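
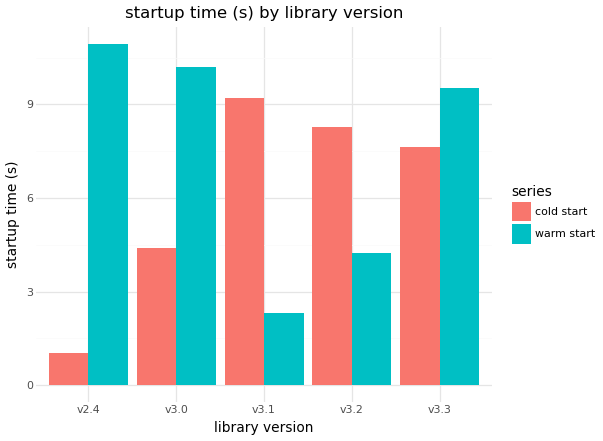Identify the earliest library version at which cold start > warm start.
v3.0: cold start ≈ 4 vs warm start ≈ 10 (not yet); v3.1: cold start ≈ 9 vs warm start ≈ 2 (first crossover).

v3.1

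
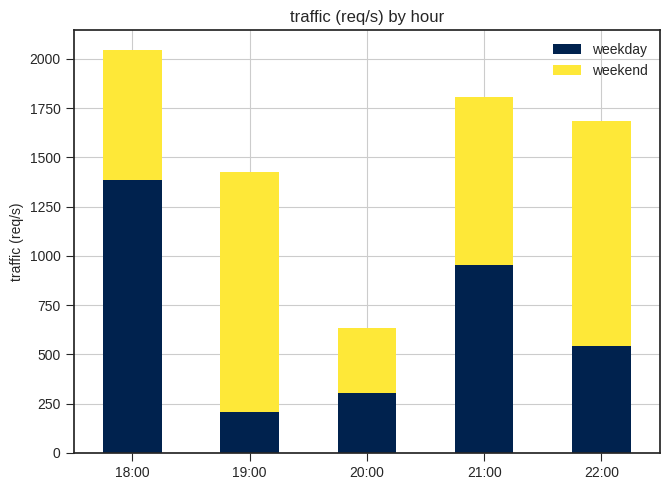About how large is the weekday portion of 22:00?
weekday top ≈ 600, bottom ≈ 0; segment ≈ 600.

≈ 600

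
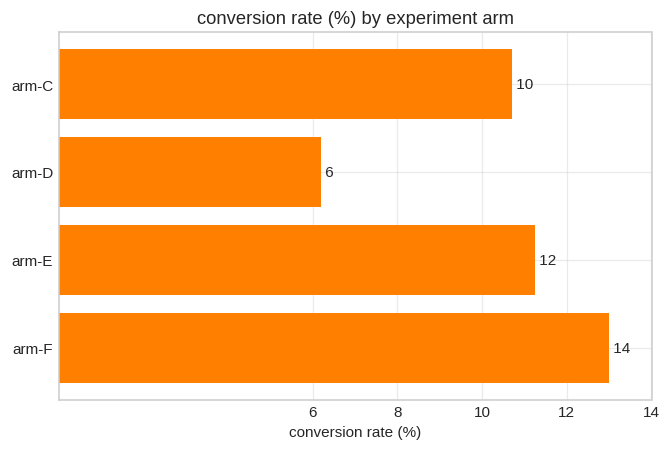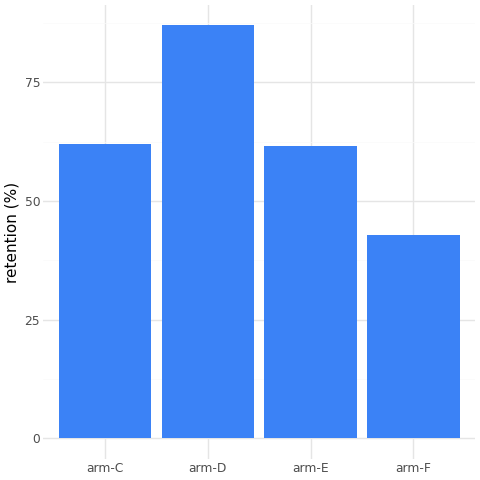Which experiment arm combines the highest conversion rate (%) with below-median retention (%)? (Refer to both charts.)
Chart 2 median retention (%) ≈ 60; below-median experiment arms: arm-E, arm-F. Among those, arm-F has the highest conversion rate (%) (≈ 14).

arm-F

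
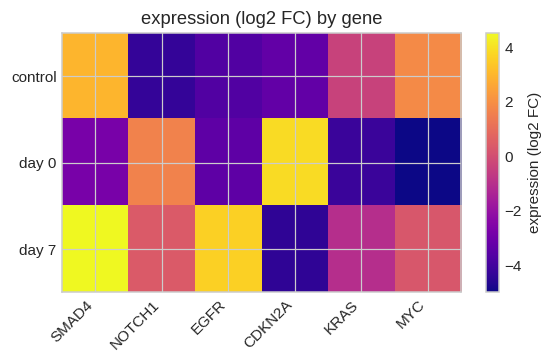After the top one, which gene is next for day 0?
Top 3 for day 0: CDKN2A ≈ 4, NOTCH1 ≈ 2, SMAD4 ≈ -3.

NOTCH1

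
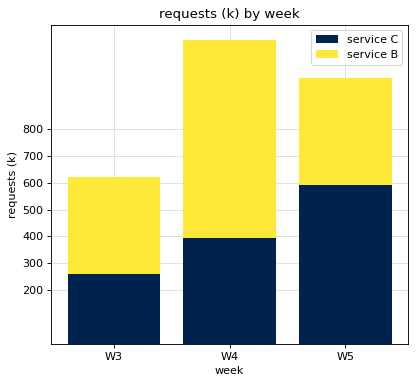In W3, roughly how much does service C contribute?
≈ 300

service C top ≈ 300, bottom ≈ 0; segment ≈ 300.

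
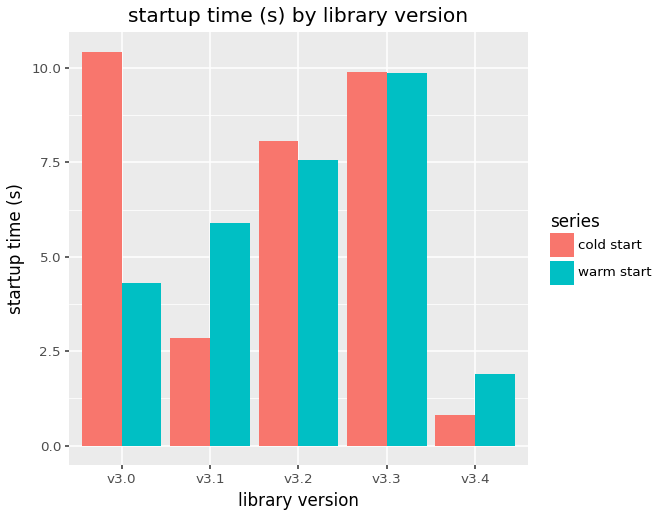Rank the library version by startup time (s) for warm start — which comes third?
Top 4 for warm start: v3.3 ≈ 10, v3.2 ≈ 8, v3.1 ≈ 6, v3.0 ≈ 4.

v3.1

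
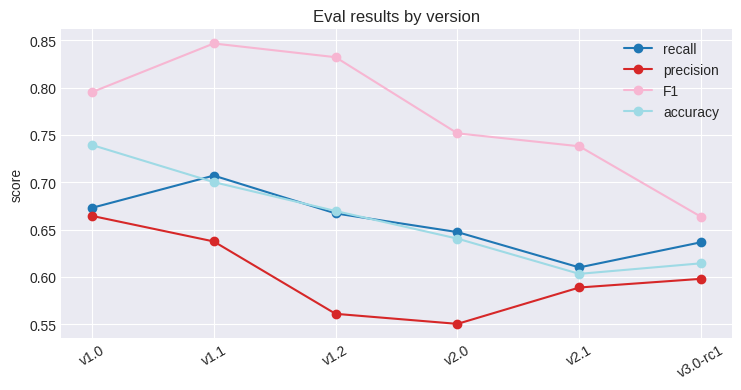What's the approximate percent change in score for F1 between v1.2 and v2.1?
≈ -11.8%

v1.2 ≈ 0.85, v2.1 ≈ 0.75; (0.75 − 0.85) / 0.85 ≈ -11.8%.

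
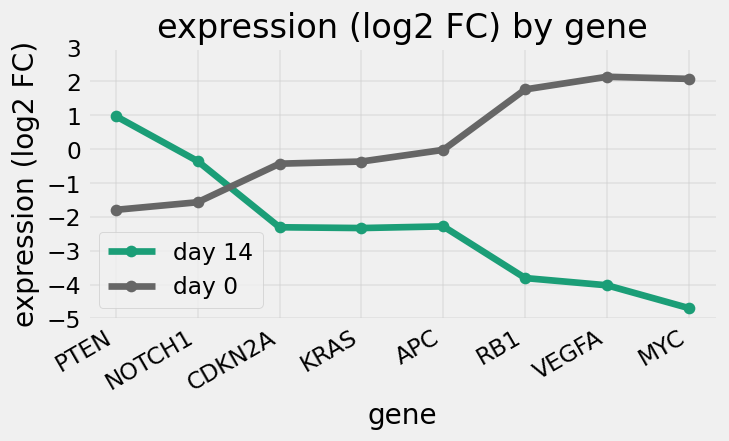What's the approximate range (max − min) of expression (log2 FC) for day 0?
≈ 4

Max VEGFA ≈ 2, min PTEN ≈ -2; range ≈ 4.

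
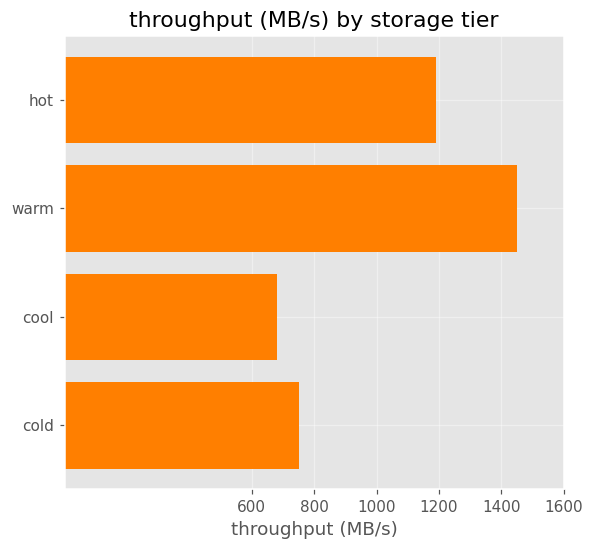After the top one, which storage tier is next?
Top 3: warm ≈ 1400, hot ≈ 1200, cold ≈ 800.

hot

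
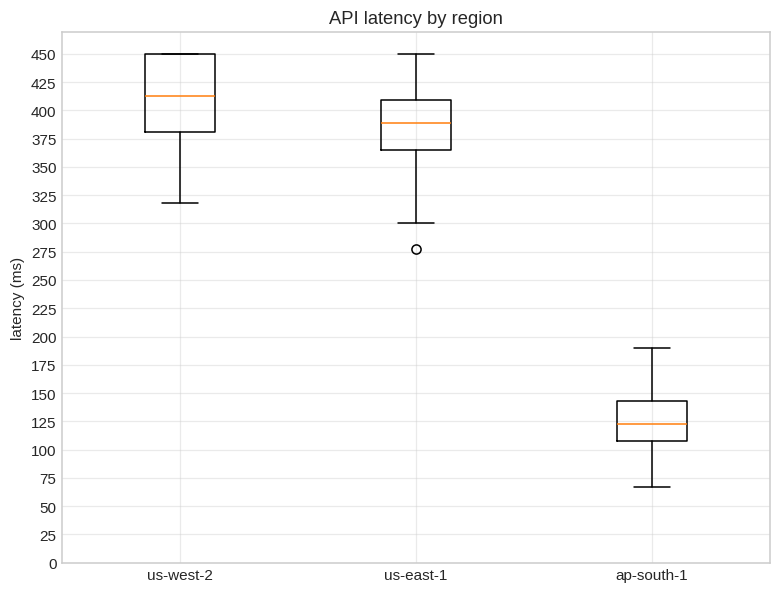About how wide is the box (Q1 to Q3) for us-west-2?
Q3 ≈ 450, Q1 ≈ 375; IQR ≈ 75.

≈ 75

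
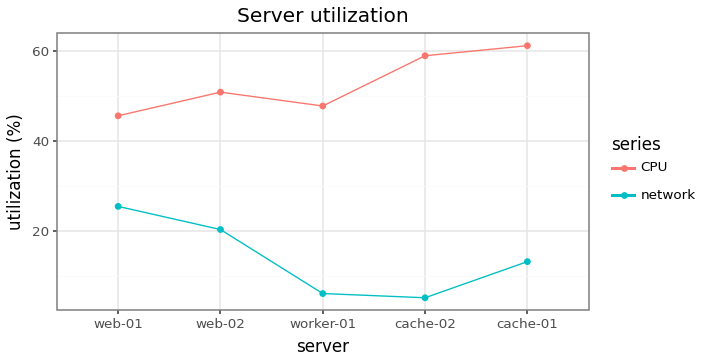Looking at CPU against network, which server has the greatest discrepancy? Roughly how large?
cache-02, ≈ 55 %

cache-02: CPU ≈ 60, network ≈ 5 → gap ≈ 55. Next-largest (cache-01) is only ≈ 45.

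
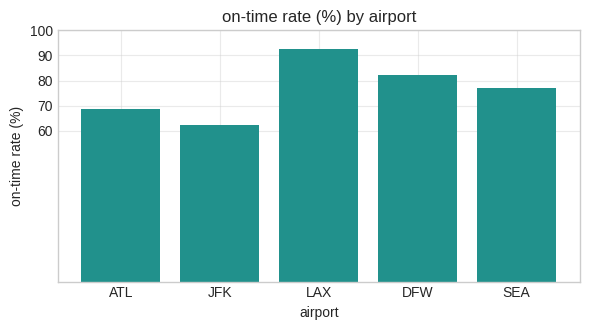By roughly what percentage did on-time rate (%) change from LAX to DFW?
LAX ≈ 90, DFW ≈ 80; (80 − 90) / 90 ≈ -11.1%.

≈ -11.1%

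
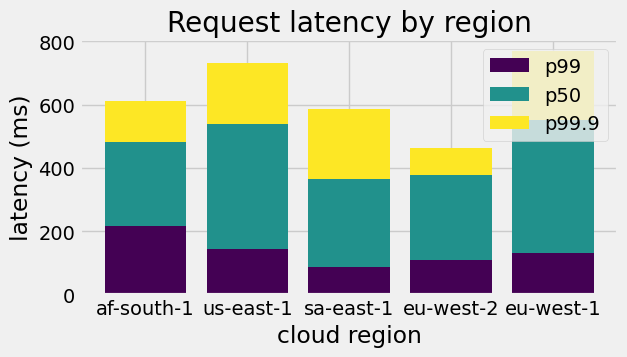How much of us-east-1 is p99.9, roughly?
≈ 200

p99.9 top ≈ 700, bottom ≈ 500; segment ≈ 200.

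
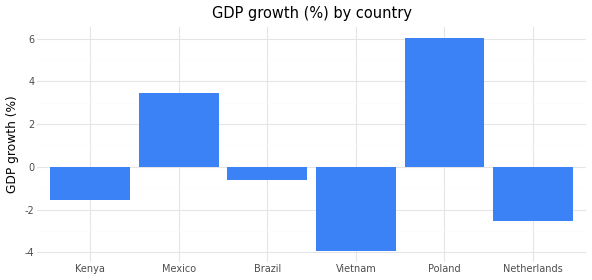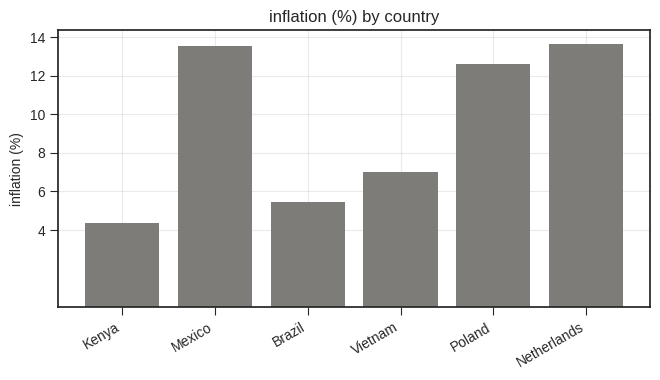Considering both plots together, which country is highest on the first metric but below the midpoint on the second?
Chart 2 median inflation (%) ≈ 10; below-median countries: Kenya, Brazil, Vietnam. Among those, Brazil has the highest GDP growth (%) (≈ -1).

Brazil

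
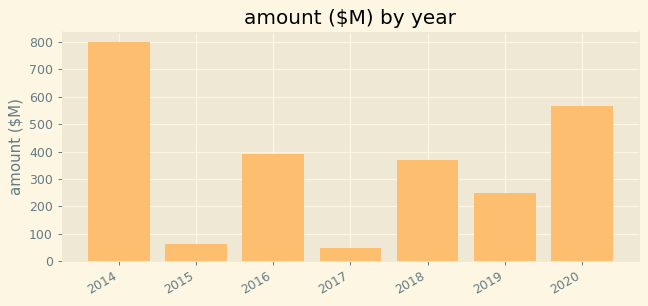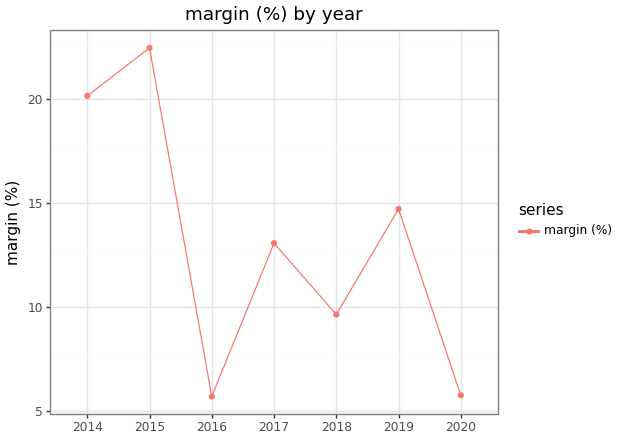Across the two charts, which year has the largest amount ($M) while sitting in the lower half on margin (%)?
2020

Chart 2 median margin (%) ≈ 15; below-median years: 2016, 2018, 2020. Among those, 2020 has the highest amount ($M) (≈ 600).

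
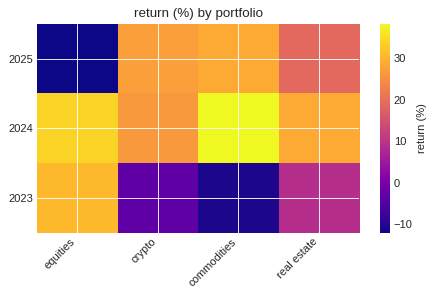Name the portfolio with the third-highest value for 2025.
Top 4 for 2025: commodities ≈ 30, crypto ≈ 25, real estate ≈ 20, equities ≈ -10.

real estate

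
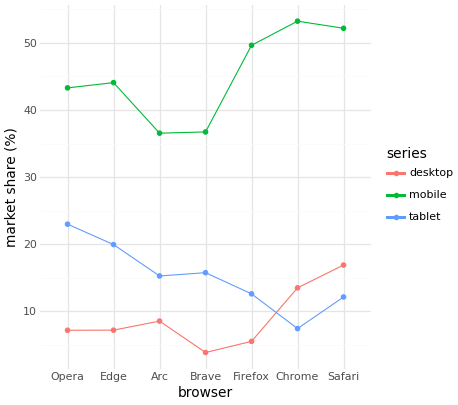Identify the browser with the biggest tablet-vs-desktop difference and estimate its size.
Opera, ≈ 20 %

Opera: tablet ≈ 25, desktop ≈ 5 → gap ≈ 20. Next-largest (Edge) is only ≈ 15.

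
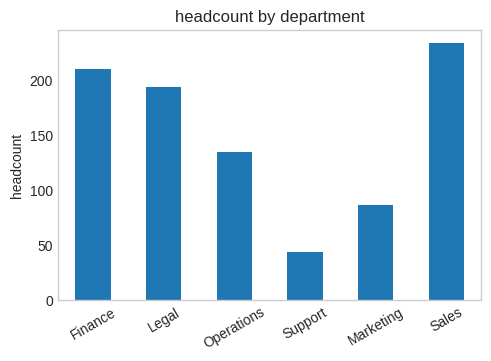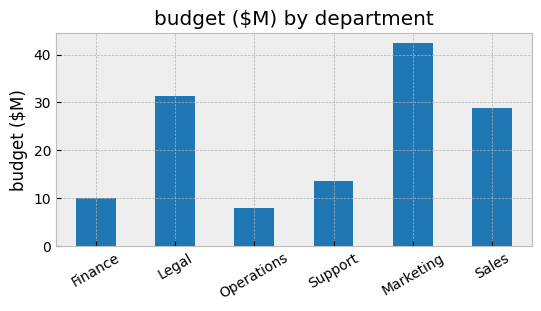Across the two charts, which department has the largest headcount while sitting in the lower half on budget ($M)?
Chart 2 median budget ($M) ≈ 20; below-median departments: Finance, Operations, Support. Among those, Finance has the highest headcount (≈ 200).

Finance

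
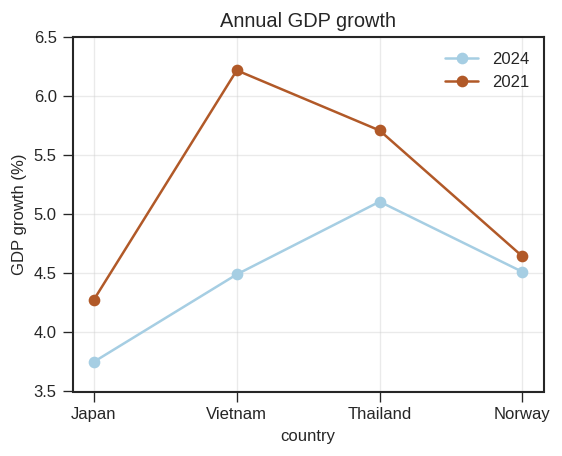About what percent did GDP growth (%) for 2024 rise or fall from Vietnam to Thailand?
≈ +11.1%

Vietnam ≈ 4.5, Thailand ≈ 5.0; (5.0 − 4.5) / 4.5 ≈ +11.1%.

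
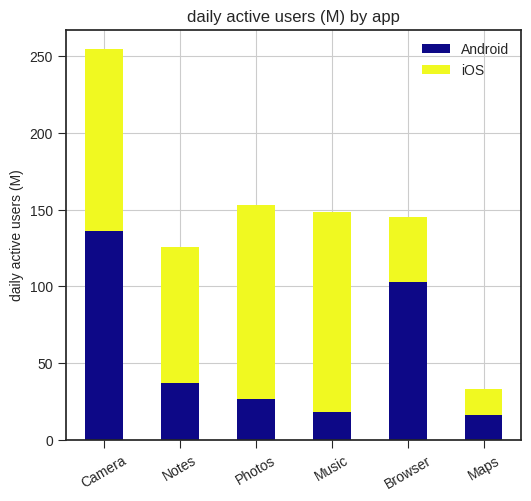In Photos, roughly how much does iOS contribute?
iOS top ≈ 150, bottom ≈ 25; segment ≈ 125.

≈ 125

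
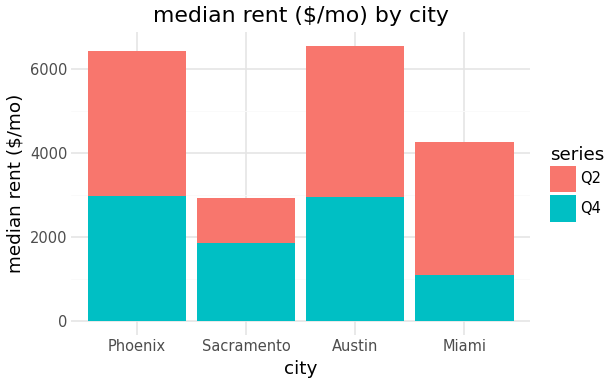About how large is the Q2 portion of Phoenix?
≈ 3000

Q2 top ≈ 6000, bottom ≈ 3000; segment ≈ 3000.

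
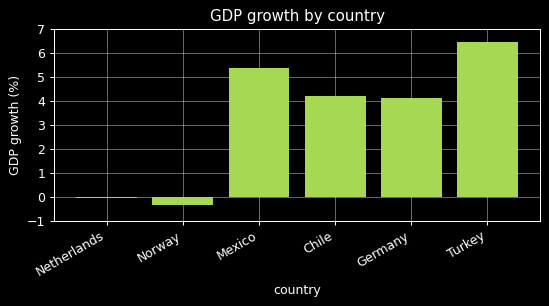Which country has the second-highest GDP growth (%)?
Top 3: Turkey ≈ 6, Mexico ≈ 5, Chile ≈ 4.

Mexico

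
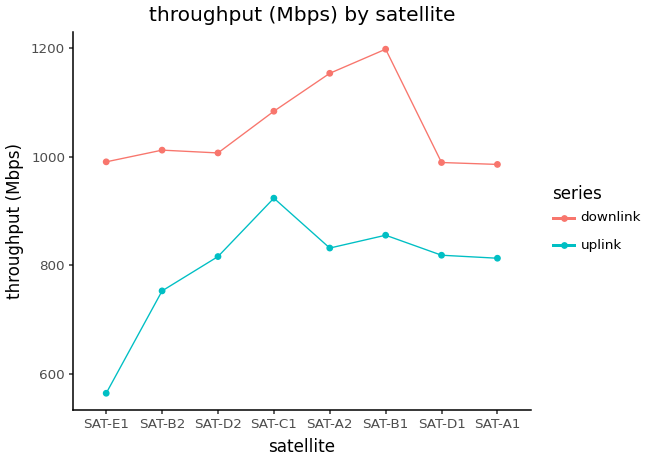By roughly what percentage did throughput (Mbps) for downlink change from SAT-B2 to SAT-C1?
≈ +10%

SAT-B2 ≈ 1000, SAT-C1 ≈ 1100; (1100 − 1000) / 1000 ≈ +10%.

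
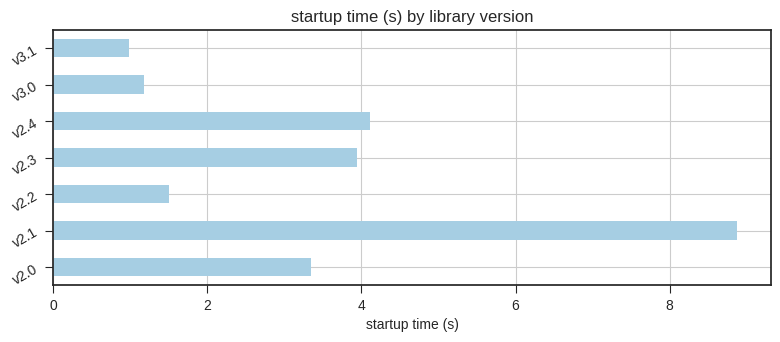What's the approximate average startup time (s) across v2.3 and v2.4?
≈ 4

(4 + 4) / 2 ≈ 4.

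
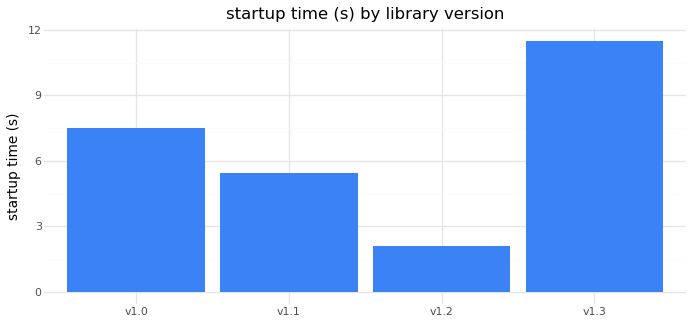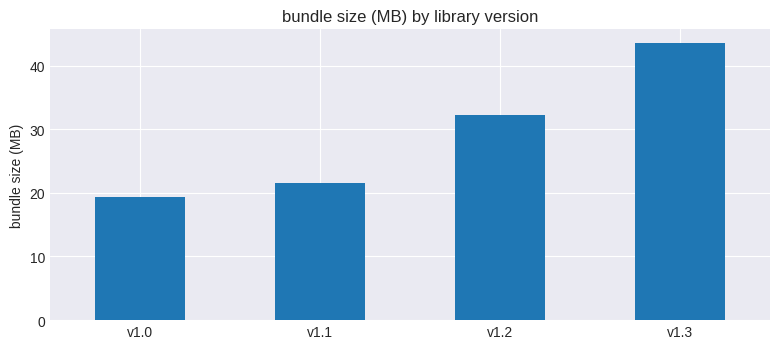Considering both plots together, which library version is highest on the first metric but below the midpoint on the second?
Chart 2 median bundle size (MB) ≈ 25; below-median library versions: v1.0, v1.1. Among those, v1.0 has the highest startup time (s) (≈ 8).

v1.0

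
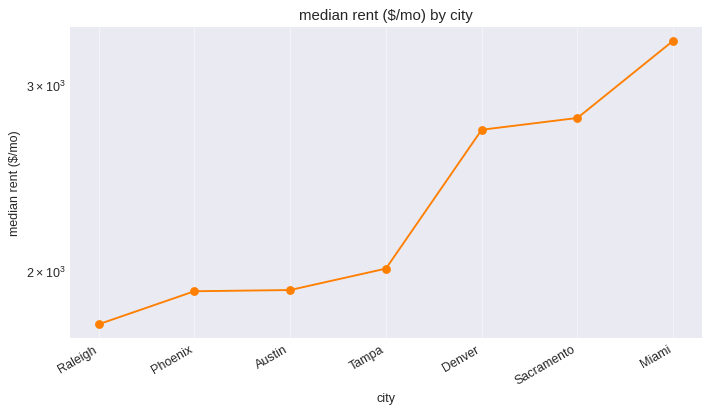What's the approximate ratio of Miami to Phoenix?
≈ 1.7×

Miami ≈ 3400, Phoenix ≈ 2000; 3400/2000 ≈ 1.7.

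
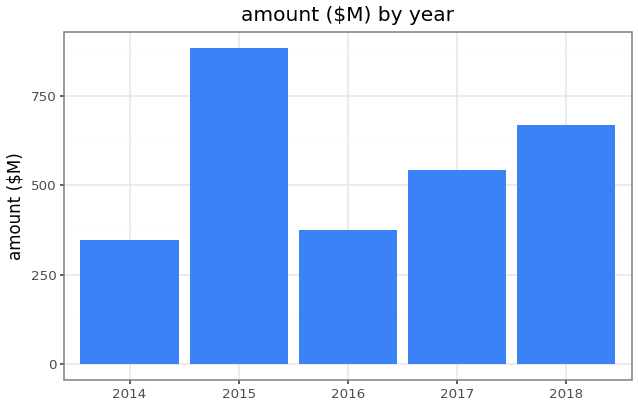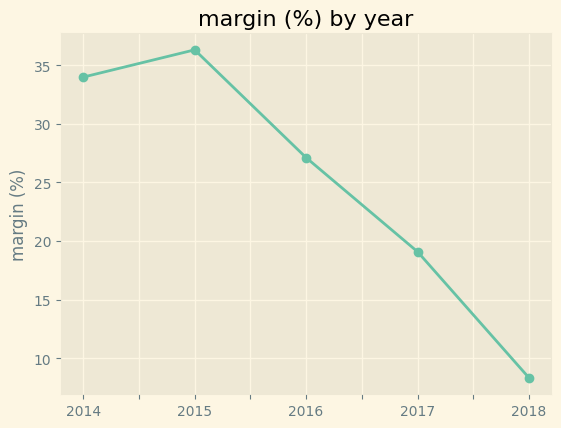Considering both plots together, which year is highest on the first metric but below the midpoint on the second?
2018

Chart 2 median margin (%) ≈ 25; below-median years: 2017, 2018. Among those, 2018 has the highest amount ($M) (≈ 700).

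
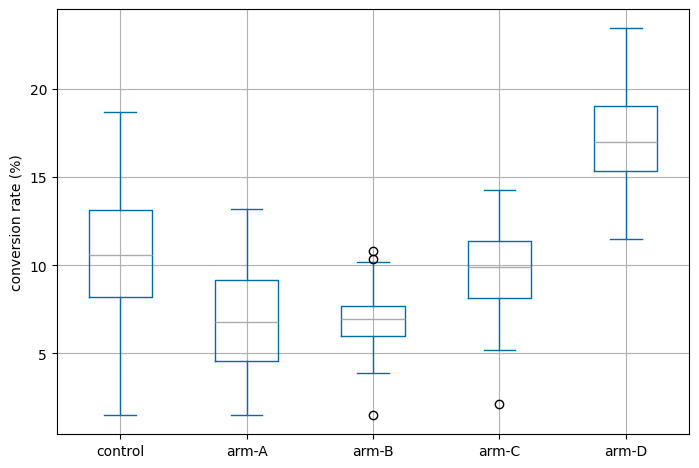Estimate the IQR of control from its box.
≈ 5

Q3 ≈ 13, Q1 ≈ 8; IQR ≈ 5.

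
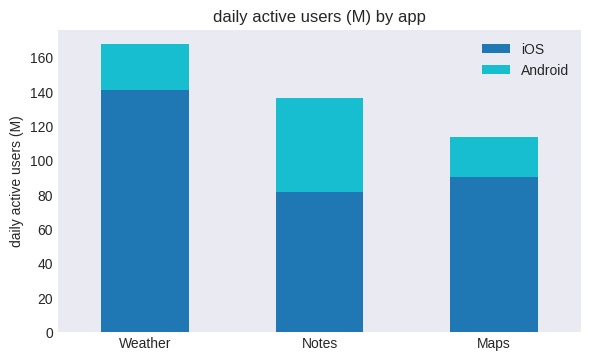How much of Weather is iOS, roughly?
iOS top ≈ 140, bottom ≈ 0; segment ≈ 140.

≈ 140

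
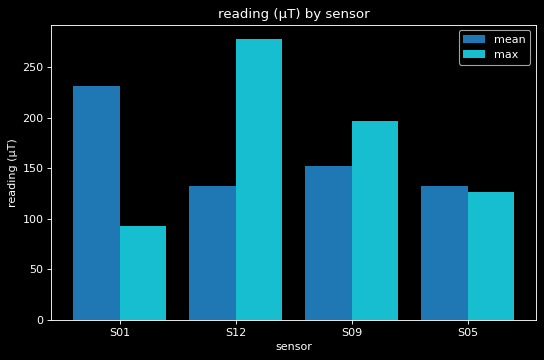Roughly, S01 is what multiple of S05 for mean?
≈ 1.8×

S01 ≈ 225, S05 ≈ 125; 225/125 ≈ 1.8.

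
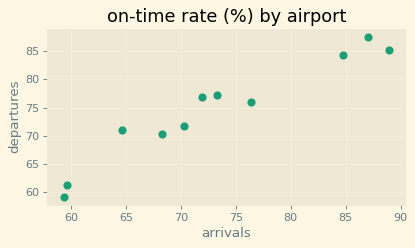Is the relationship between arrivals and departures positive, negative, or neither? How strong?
positive, strong

Points are positively correlated; strong (|r| ≈ 1.0).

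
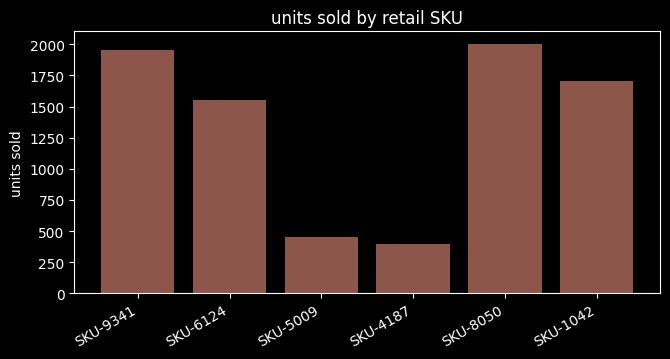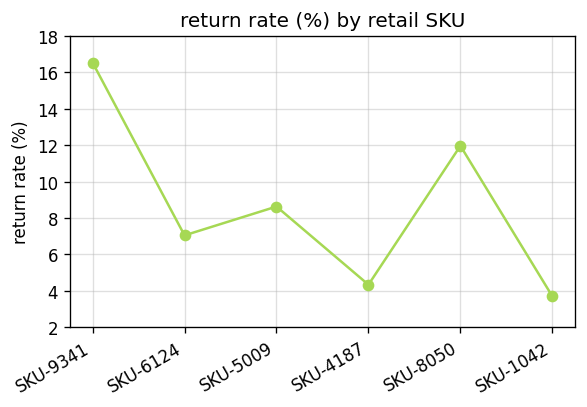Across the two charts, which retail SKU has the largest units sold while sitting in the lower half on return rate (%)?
SKU-1042

Chart 2 median return rate (%) ≈ 8; below-median retail SKUs: SKU-6124, SKU-4187, SKU-1042. Among those, SKU-1042 has the highest units sold (≈ 1800).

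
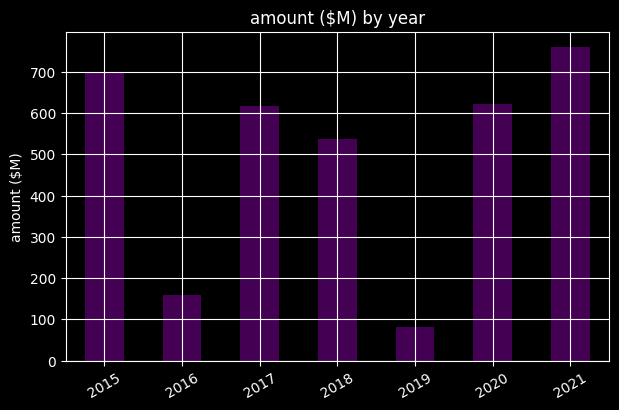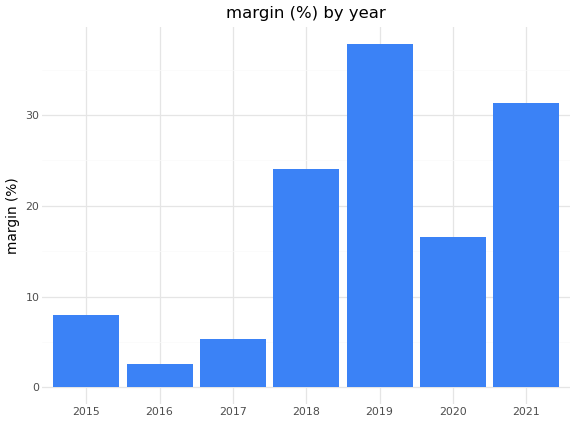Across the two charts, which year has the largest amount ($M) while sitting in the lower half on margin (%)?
Chart 2 median margin (%) ≈ 15; below-median years: 2015, 2016, 2017. Among those, 2015 has the highest amount ($M) (≈ 700).

2015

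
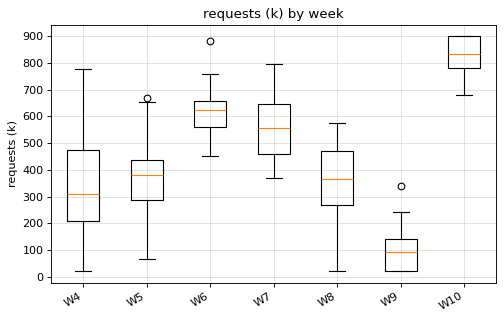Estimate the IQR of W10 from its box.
≈ 100

Q3 ≈ 900, Q1 ≈ 800; IQR ≈ 100.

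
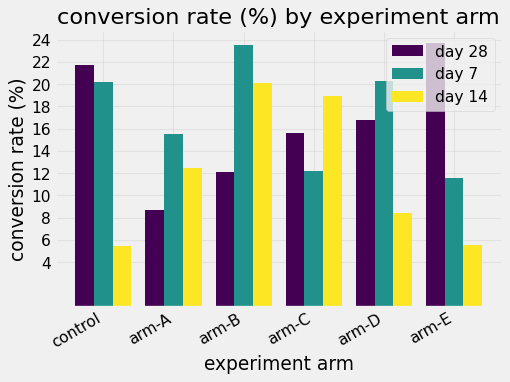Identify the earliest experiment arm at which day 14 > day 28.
arm-A

control: day 14 ≈ 6 vs day 28 ≈ 22 (not yet); arm-A: day 14 ≈ 12 vs day 28 ≈ 8 (first crossover).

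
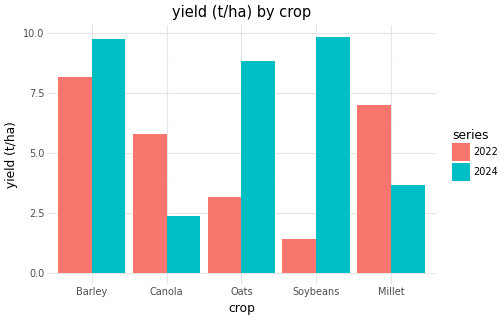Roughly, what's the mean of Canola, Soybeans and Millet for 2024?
≈ 5

(2 + 10 + 4) / 3 ≈ 5.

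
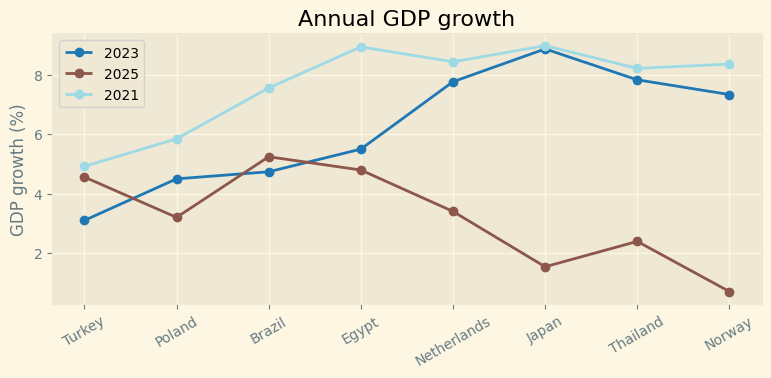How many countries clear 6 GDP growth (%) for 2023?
Above 6: Netherlands, Japan, Thailand, Norway.

4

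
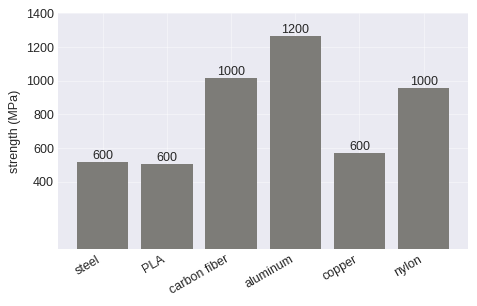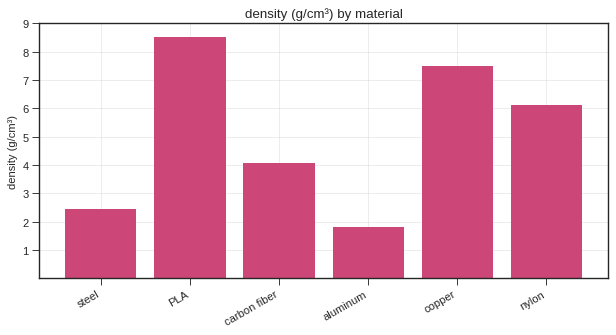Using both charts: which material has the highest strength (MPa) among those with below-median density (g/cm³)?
aluminum

Chart 2 median density (g/cm³) ≈ 5; below-median materials: steel, carbon fiber, aluminum. Among those, aluminum has the highest strength (MPa) (≈ 1200).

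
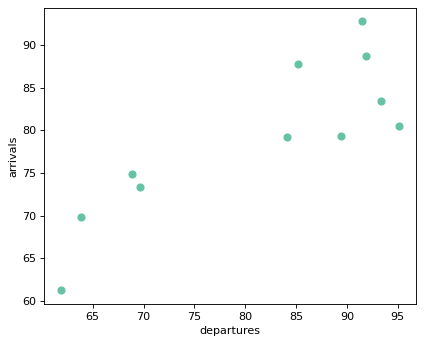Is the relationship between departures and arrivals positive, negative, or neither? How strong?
positive, strong

Points are positively correlated; strong (|r| ≈ 0.8).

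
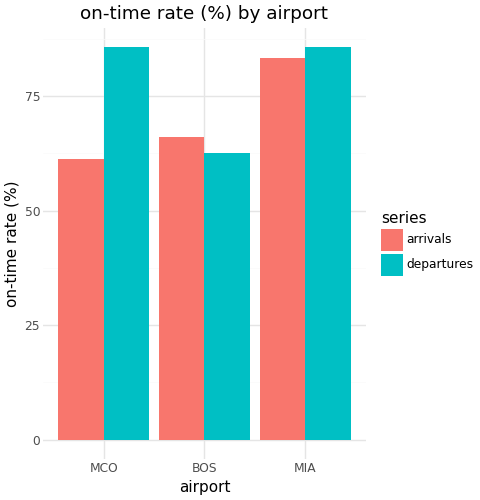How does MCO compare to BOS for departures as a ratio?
≈ 1.5×

MCO ≈ 90, BOS ≈ 60; 90/60 ≈ 1.5.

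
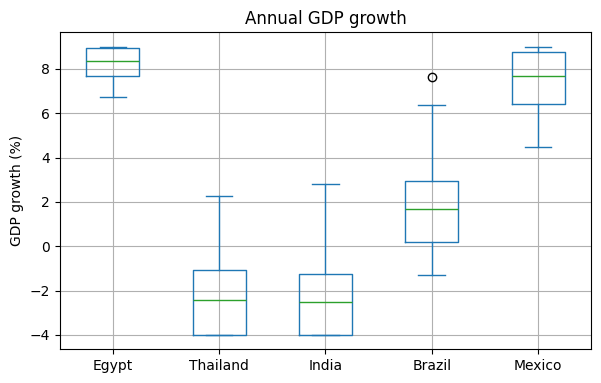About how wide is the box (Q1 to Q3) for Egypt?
Q3 ≈ 9, Q1 ≈ 8; IQR ≈ 1.

≈ 1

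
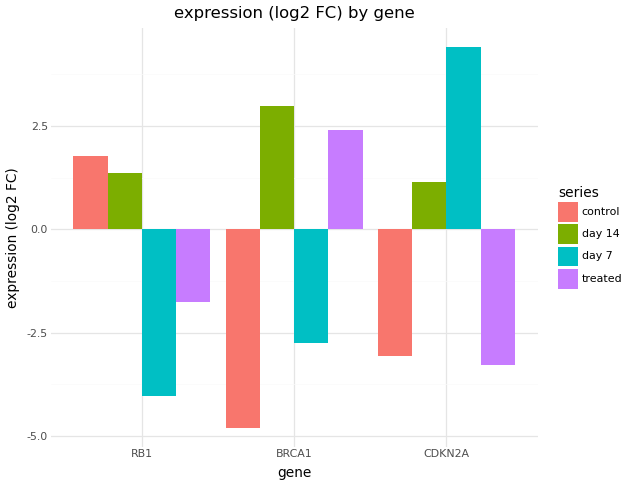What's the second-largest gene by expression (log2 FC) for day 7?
Top 3 for day 7: CDKN2A ≈ 4, BRCA1 ≈ -3, RB1 ≈ -4.

BRCA1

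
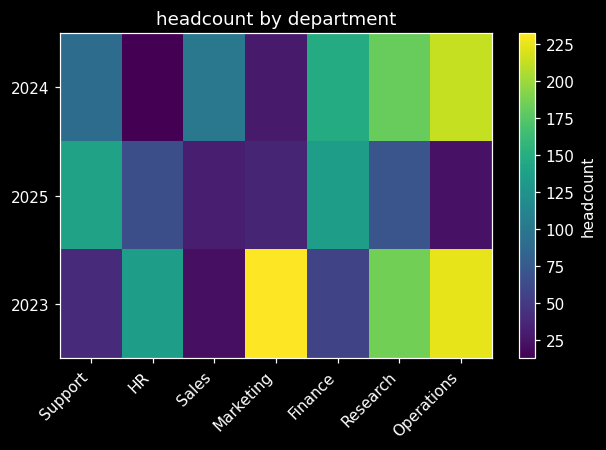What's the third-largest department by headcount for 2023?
Top 4 for 2023: Marketing ≈ 240, Operations ≈ 220, Research ≈ 180, HR ≈ 140.

Research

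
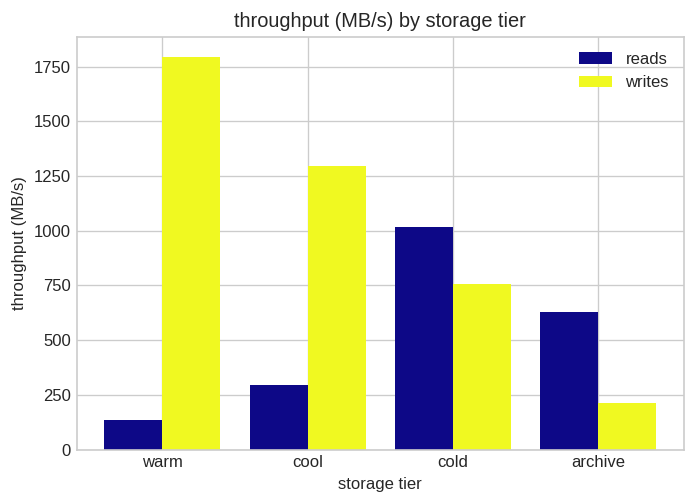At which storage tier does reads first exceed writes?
cold

cool: reads ≈ 200 vs writes ≈ 1200 (not yet); cold: reads ≈ 1000 vs writes ≈ 800 (first crossover).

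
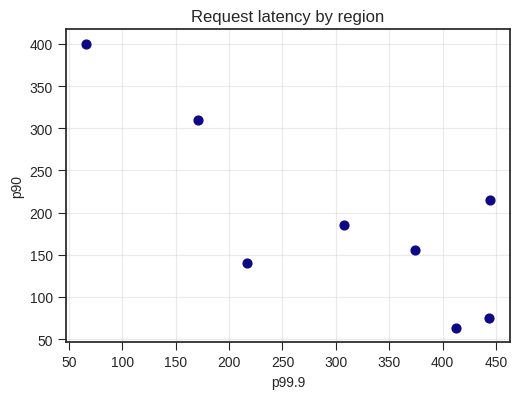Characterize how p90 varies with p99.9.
Points are negatively correlated; strong (|r| ≈ 0.8).

negative, strong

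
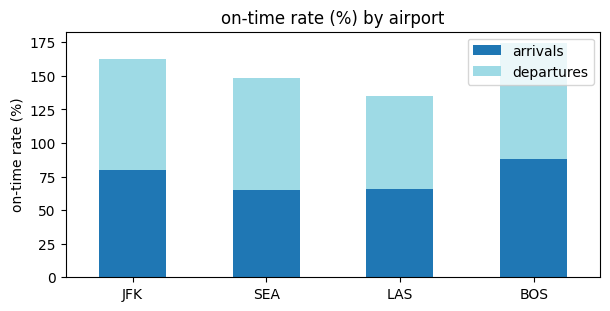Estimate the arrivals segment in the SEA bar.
arrivals top ≈ 60, bottom ≈ 0; segment ≈ 60.

≈ 60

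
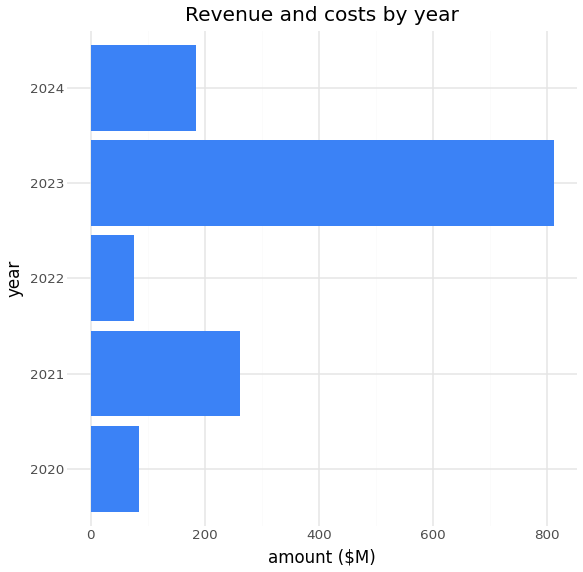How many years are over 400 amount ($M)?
Above 400: 2023.

1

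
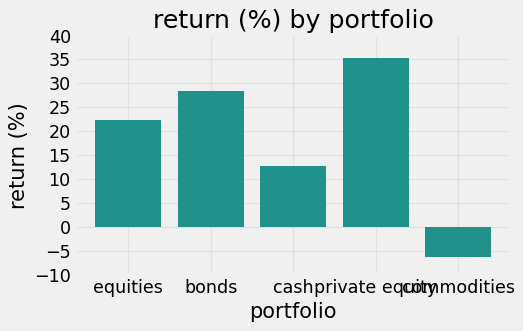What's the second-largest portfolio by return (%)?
Top 3: private equity ≈ 35, bonds ≈ 30, equities ≈ 20.

bonds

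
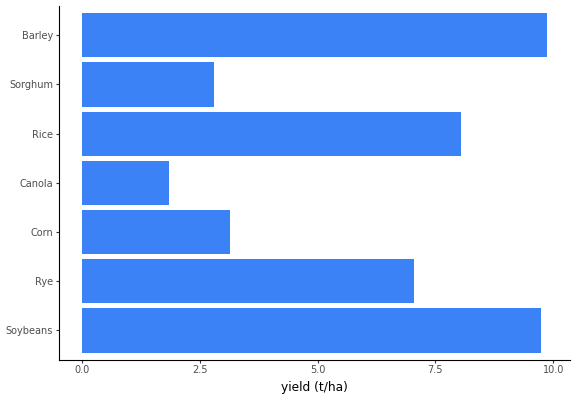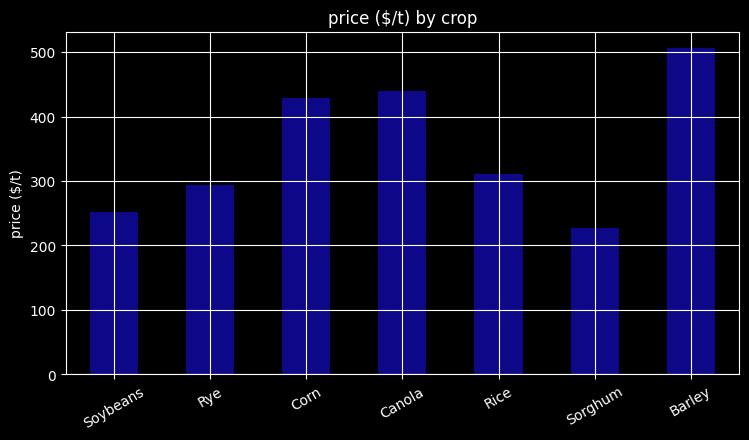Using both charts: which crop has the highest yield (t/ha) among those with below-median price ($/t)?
Soybeans

Chart 2 median price ($/t) ≈ 300; below-median crops: Soybeans, Rye, Sorghum. Among those, Soybeans has the highest yield (t/ha) (≈ 10).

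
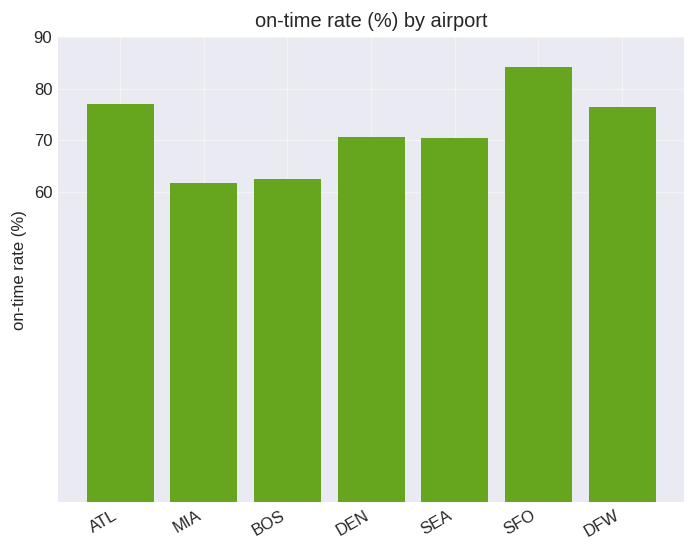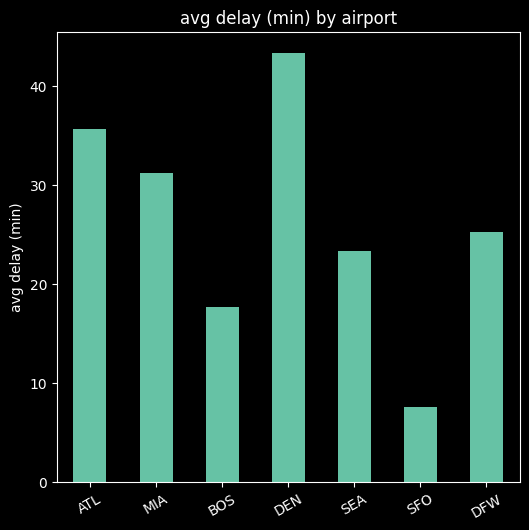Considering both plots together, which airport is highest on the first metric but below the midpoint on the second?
Chart 2 median avg delay (min) ≈ 25; below-median airports: BOS, SEA, SFO. Among those, SFO has the highest on-time rate (%) (≈ 80).

SFO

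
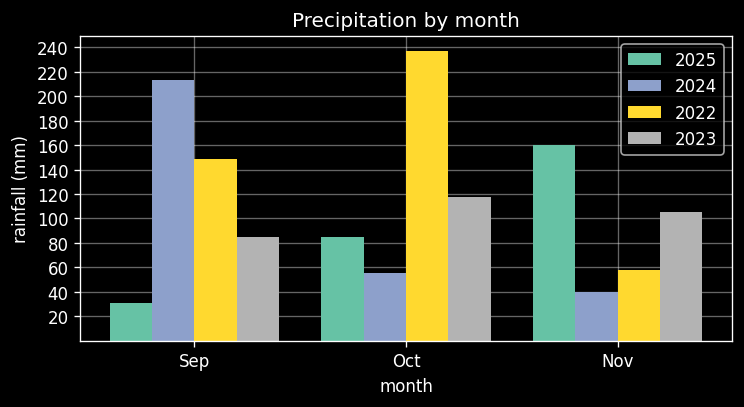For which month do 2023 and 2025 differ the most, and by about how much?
Nov, ≈ 60 mm

Nov: 2023 ≈ 100, 2025 ≈ 160 → gap ≈ 60. Next-largest (Sep) is only ≈ 40.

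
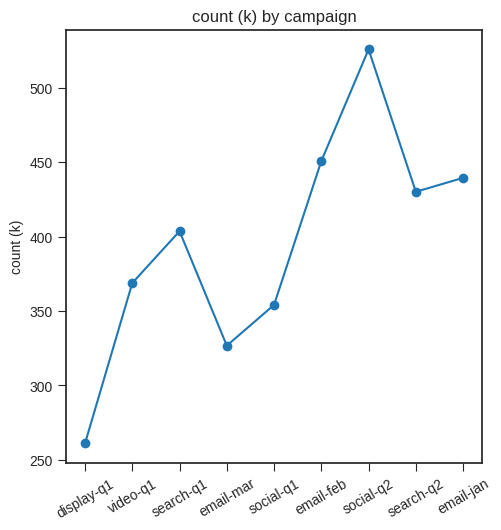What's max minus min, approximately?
Max social-q2 ≈ 525, min display-q1 ≈ 250; range ≈ 275.

≈ 275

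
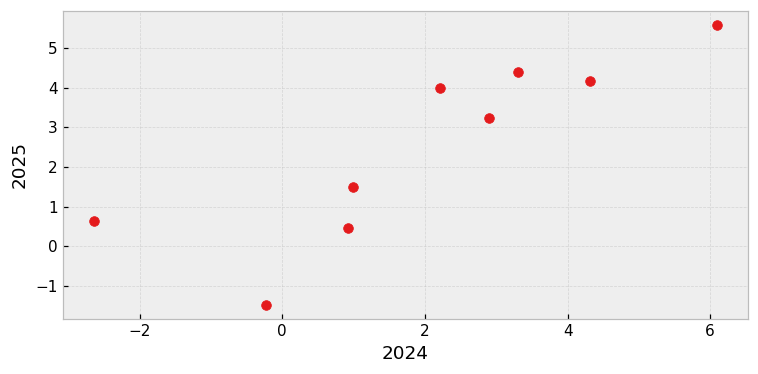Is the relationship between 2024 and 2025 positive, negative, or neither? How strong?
positive, strong

Points are positively correlated; strong (|r| ≈ 0.8).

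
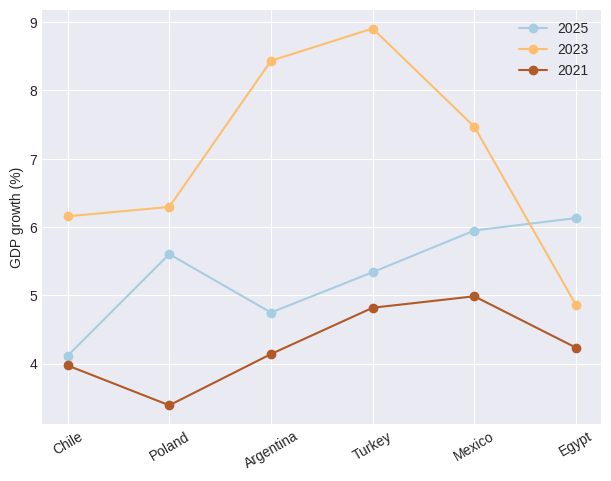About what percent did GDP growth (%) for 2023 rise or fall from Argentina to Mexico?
Argentina ≈ 8.5, Mexico ≈ 7.5; (7.5 − 8.5) / 8.5 ≈ -11.8%.

≈ -11.8%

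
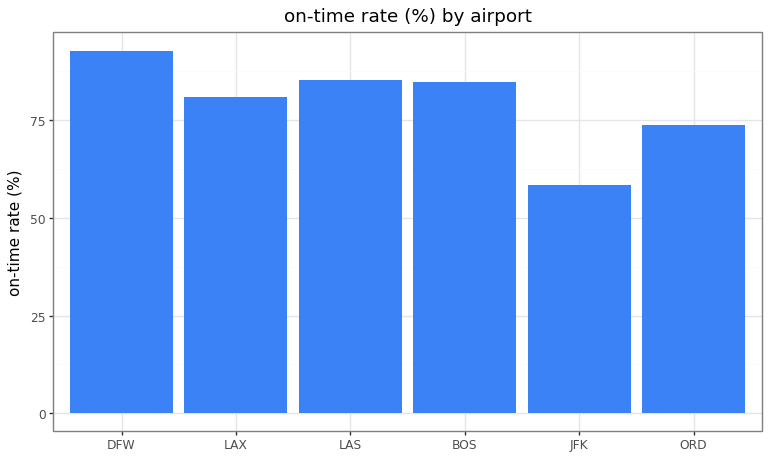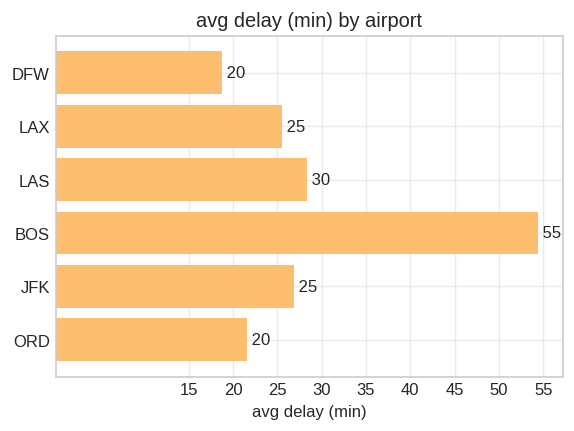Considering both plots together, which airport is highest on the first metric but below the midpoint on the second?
DFW

Chart 2 median avg delay (min) ≈ 25; below-median airports: DFW, LAX, ORD. Among those, DFW has the highest on-time rate (%) (≈ 90).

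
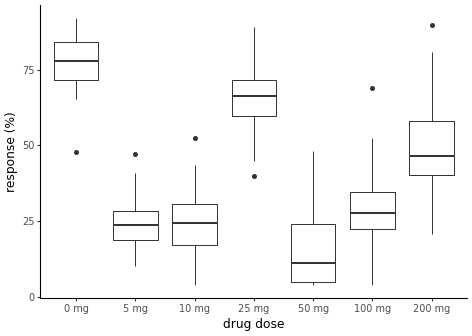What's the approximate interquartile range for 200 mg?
Q3 ≈ 60, Q1 ≈ 40; IQR ≈ 20.

≈ 20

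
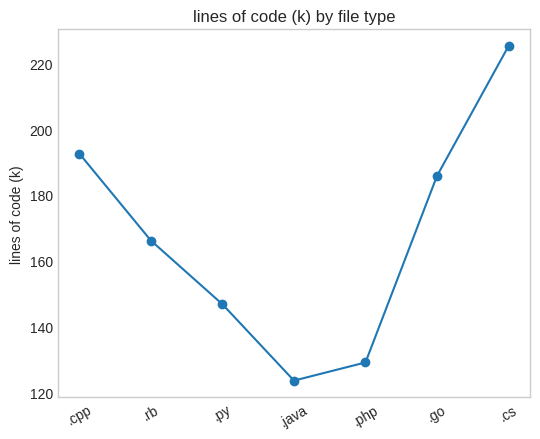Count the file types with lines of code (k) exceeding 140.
Above 140: .cpp, .rb, .py, .go, .cs.

5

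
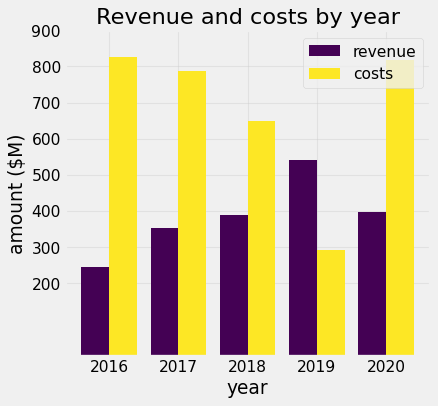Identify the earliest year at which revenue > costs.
2019

2018: revenue ≈ 400 vs costs ≈ 700 (not yet); 2019: revenue ≈ 500 vs costs ≈ 300 (first crossover).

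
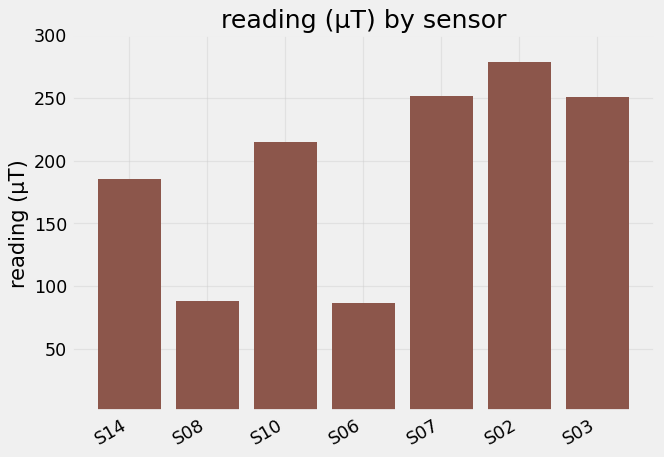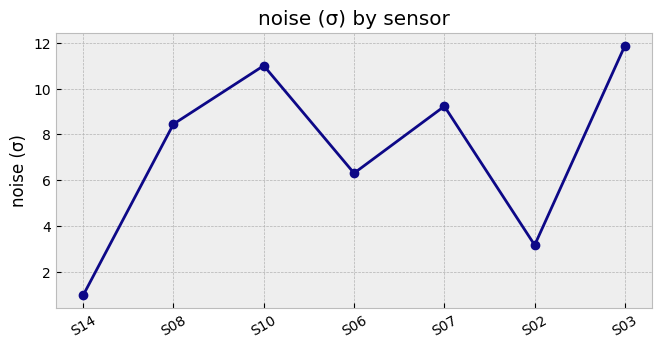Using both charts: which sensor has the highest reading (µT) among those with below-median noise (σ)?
Chart 2 median noise (σ) ≈ 8; below-median sensors: S14, S06, S02. Among those, S02 has the highest reading (µT) (≈ 300).

S02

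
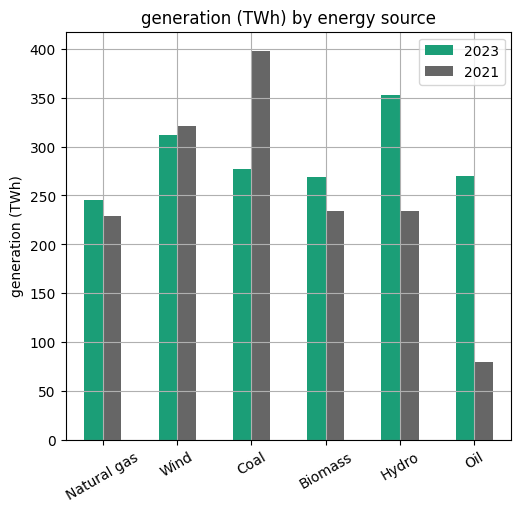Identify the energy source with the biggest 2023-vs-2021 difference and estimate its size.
Oil, ≈ 150 TWh

Oil: 2023 ≈ 250, 2021 ≈ 100 → gap ≈ 150. Next-largest (Coal) is only ≈ 100.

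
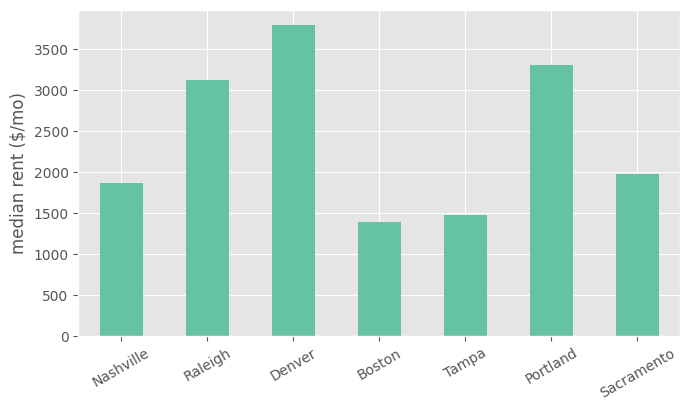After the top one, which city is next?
Portland

Top 3: Denver ≈ 4000, Portland ≈ 3500, Raleigh ≈ 3000.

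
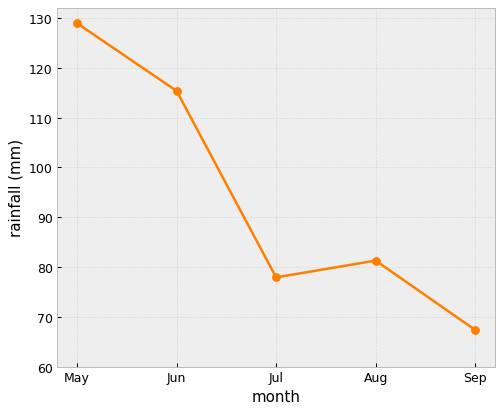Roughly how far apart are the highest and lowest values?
≈ 60

Max May ≈ 130, min Sep ≈ 70; range ≈ 60.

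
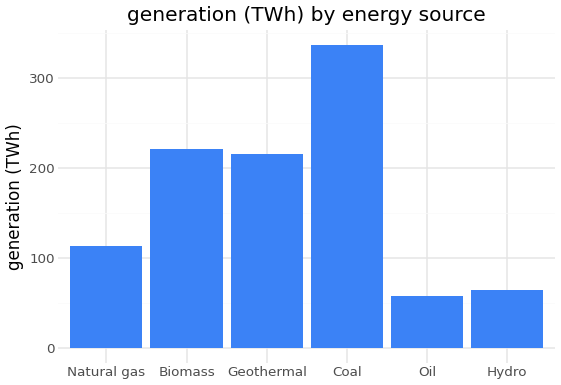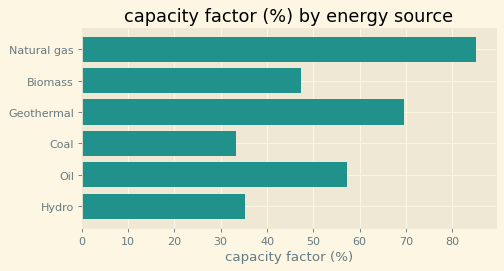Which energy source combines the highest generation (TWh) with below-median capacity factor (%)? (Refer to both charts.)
Coal

Chart 2 median capacity factor (%) ≈ 50; below-median energy sources: Biomass, Coal, Hydro. Among those, Coal has the highest generation (TWh) (≈ 350).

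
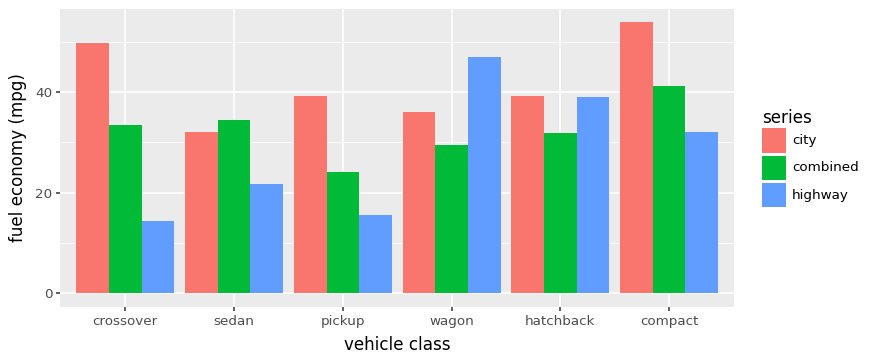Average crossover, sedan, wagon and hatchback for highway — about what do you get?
≈ 30

(15 + 20 + 45 + 40) / 4 ≈ 30.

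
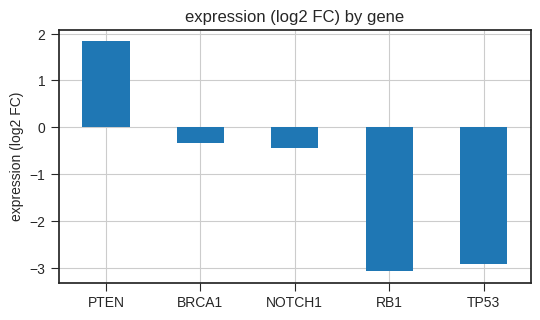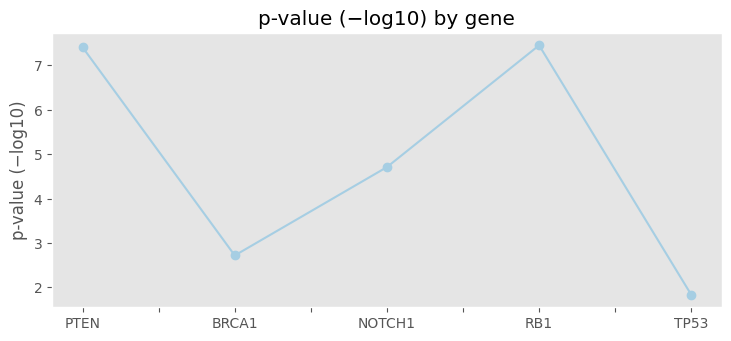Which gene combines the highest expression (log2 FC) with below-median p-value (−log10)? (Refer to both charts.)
BRCA1

Chart 2 median p-value (−log10) ≈ 5; below-median genes: BRCA1, TP53. Among those, BRCA1 has the highest expression (log2 FC) (≈ -0.4).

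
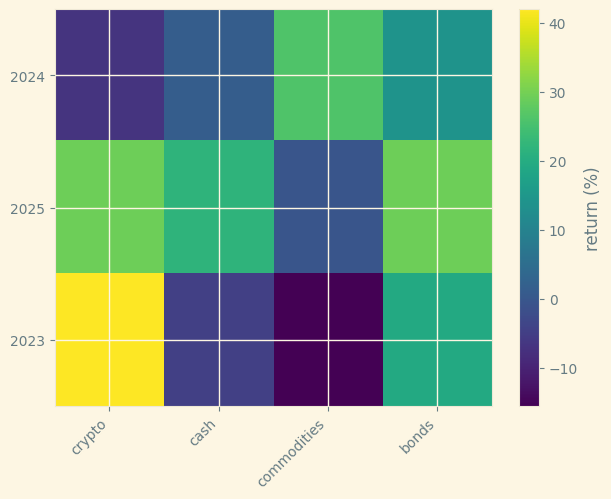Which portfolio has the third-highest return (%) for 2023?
Top 4 for 2023: crypto ≈ 40, bonds ≈ 20, cash ≈ -5, commodities ≈ -15.

cash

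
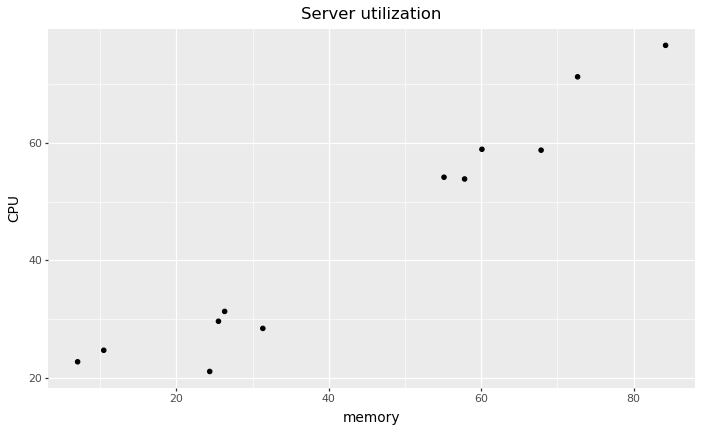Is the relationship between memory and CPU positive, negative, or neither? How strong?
Points are positively correlated; strong (|r| ≈ 1.0).

positive, strong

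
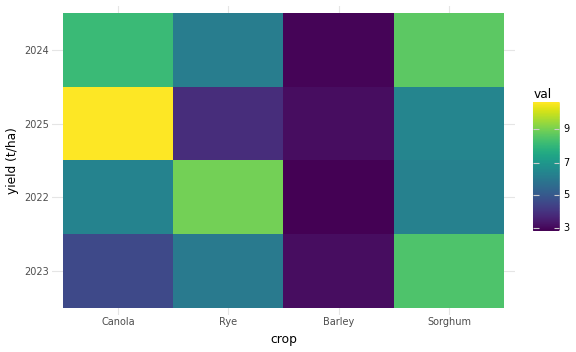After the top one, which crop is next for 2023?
Top 3 for 2023: Sorghum ≈ 8, Rye ≈ 6, Canola ≈ 5.

Rye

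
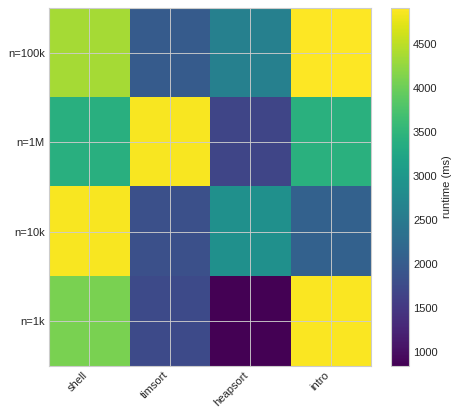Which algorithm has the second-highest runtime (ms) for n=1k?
Top 3 for n=1k: intro ≈ 5000, shell ≈ 4000, timsort ≈ 2000.

shell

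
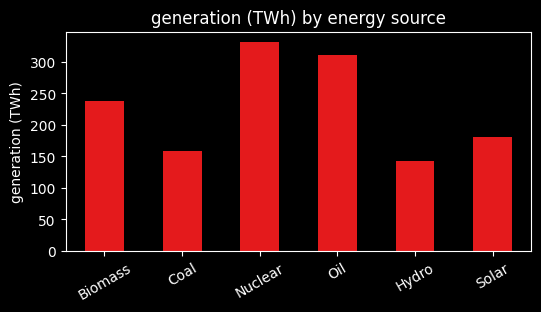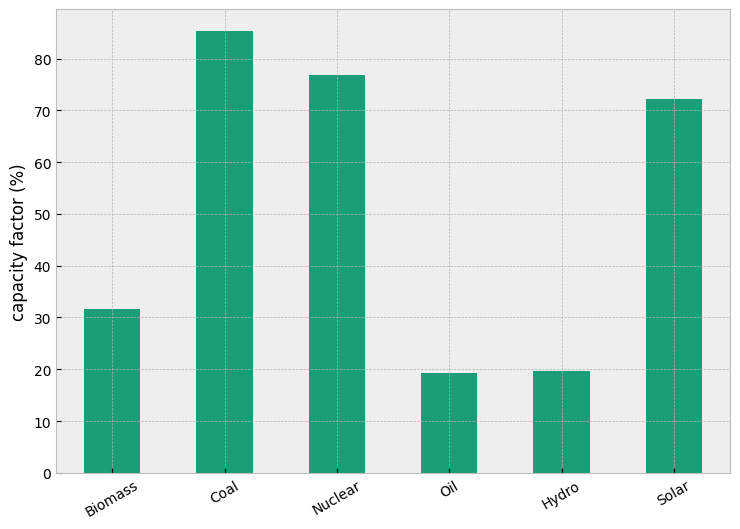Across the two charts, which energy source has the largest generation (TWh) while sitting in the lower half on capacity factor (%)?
Chart 2 median capacity factor (%) ≈ 50; below-median energy sources: Biomass, Oil, Hydro. Among those, Oil has the highest generation (TWh) (≈ 300).

Oil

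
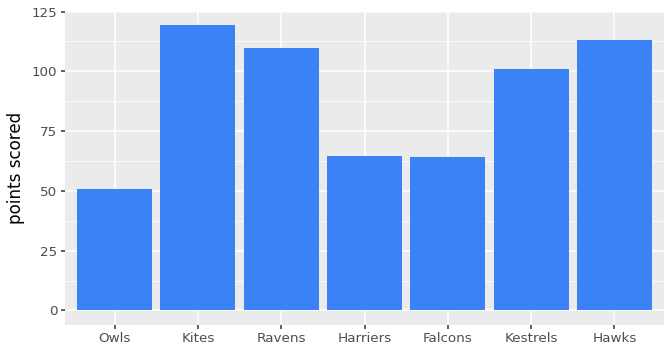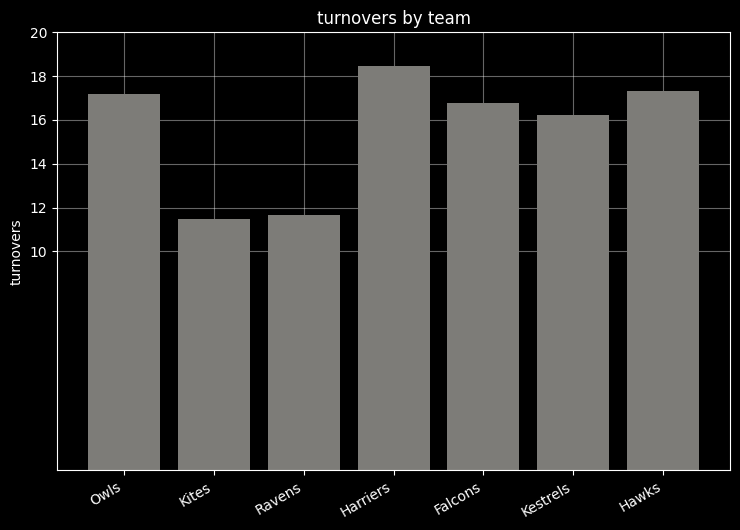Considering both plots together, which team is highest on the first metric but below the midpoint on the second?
Kites

Chart 2 median turnovers ≈ 16; below-median teams: Kites, Ravens, Kestrels. Among those, Kites has the highest points scored (≈ 120).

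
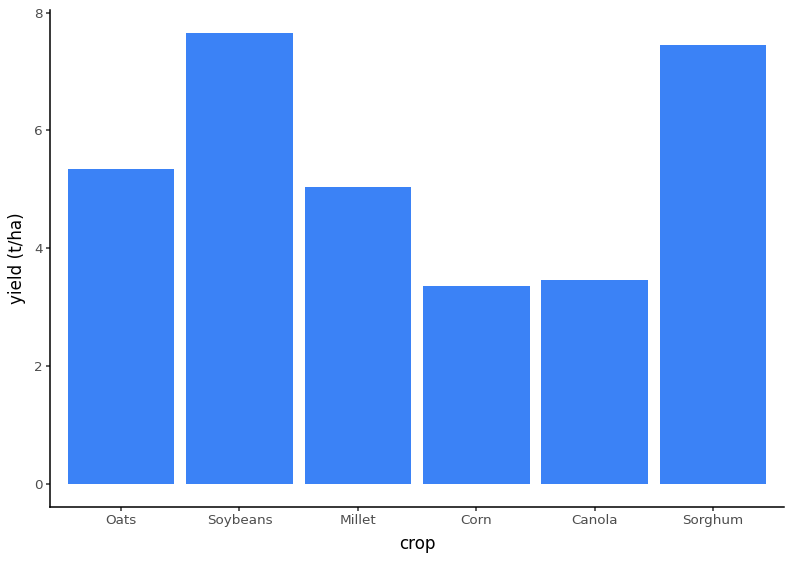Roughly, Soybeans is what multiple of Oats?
Soybeans ≈ 8, Oats ≈ 5; 8/5 ≈ 1.6.

≈ 1.6×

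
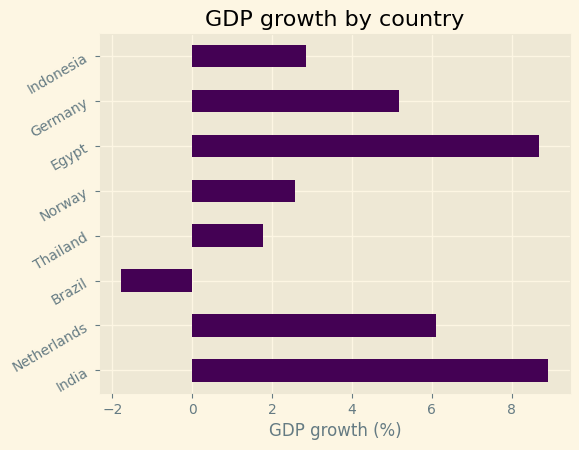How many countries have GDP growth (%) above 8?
Above 8: India, Egypt.

2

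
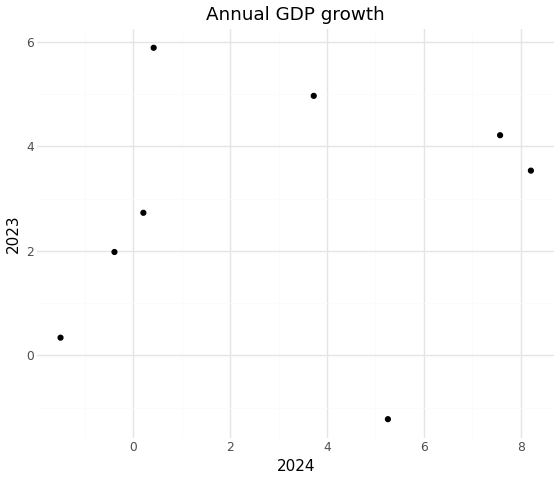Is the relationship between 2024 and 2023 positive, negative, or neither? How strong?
Points are roughly uncorrelated; weak (|r| ≈ 0.1).

no clear correlation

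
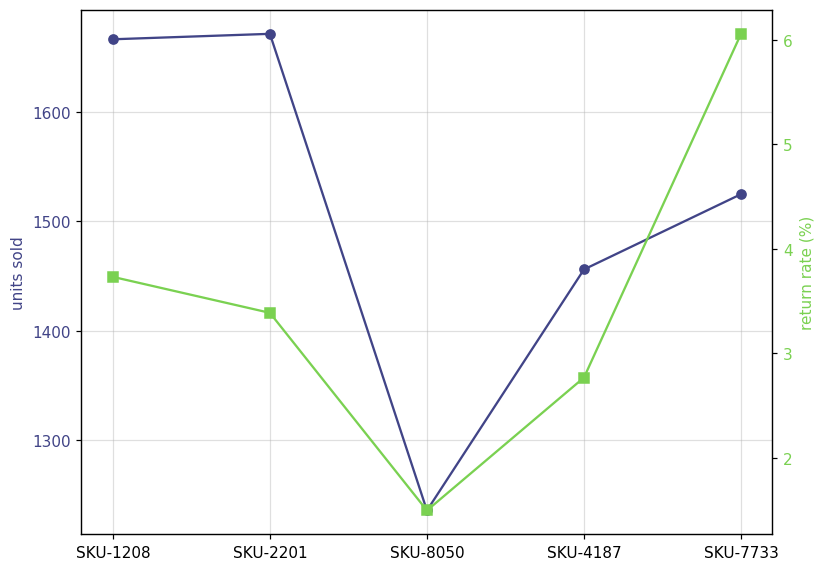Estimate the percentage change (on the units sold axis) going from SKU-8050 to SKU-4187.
≈ +16%

SKU-8050 ≈ 1250, SKU-4187 ≈ 1450; (1450 − 1250) / 1250 ≈ +16%.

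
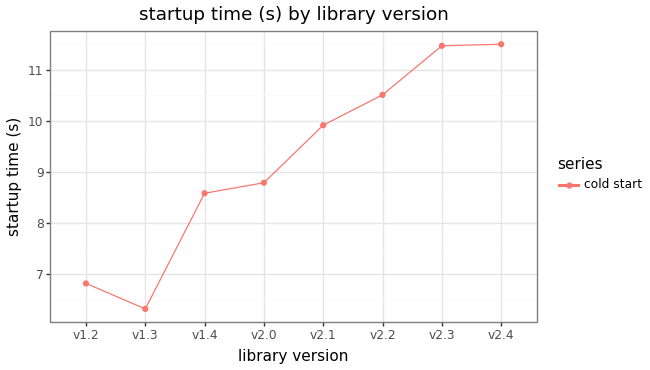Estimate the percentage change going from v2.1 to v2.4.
v2.1 ≈ 10.0, v2.4 ≈ 11.5; (11.5 − 10.0) / 10.0 ≈ +15%.

≈ +15%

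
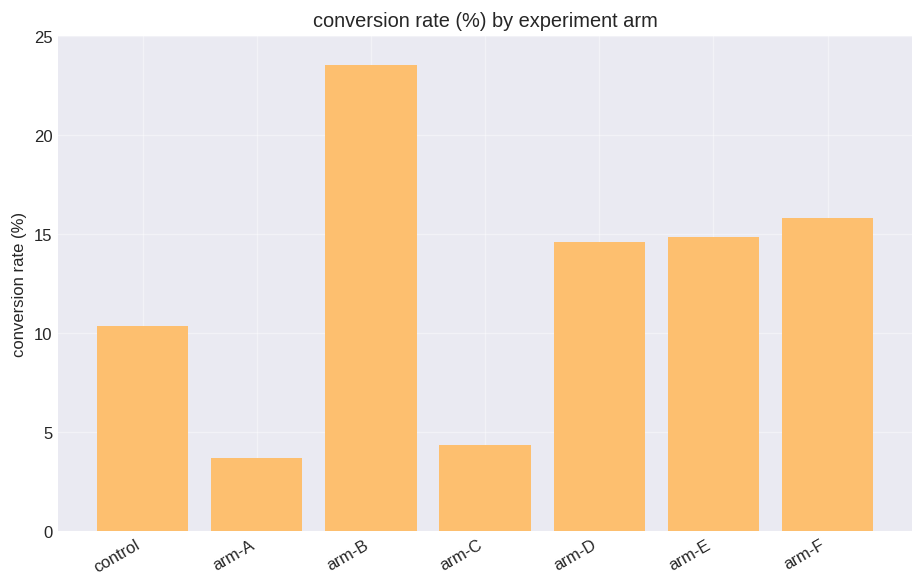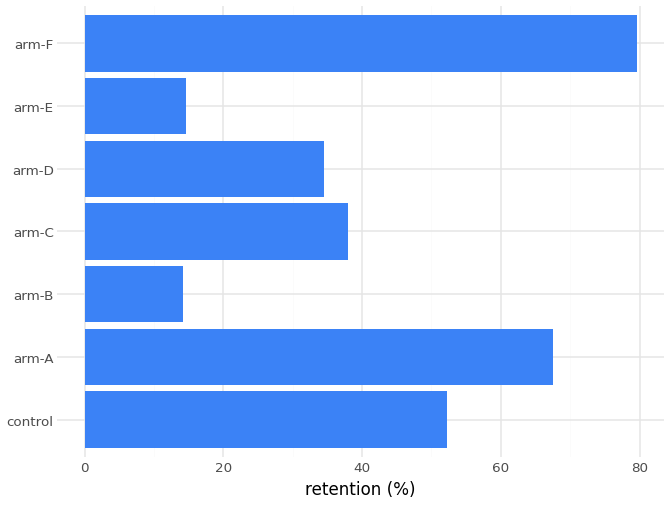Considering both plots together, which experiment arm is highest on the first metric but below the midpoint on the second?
arm-B

Chart 2 median retention (%) ≈ 40; below-median experiment arms: arm-B, arm-D, arm-E. Among those, arm-B has the highest conversion rate (%) (≈ 25).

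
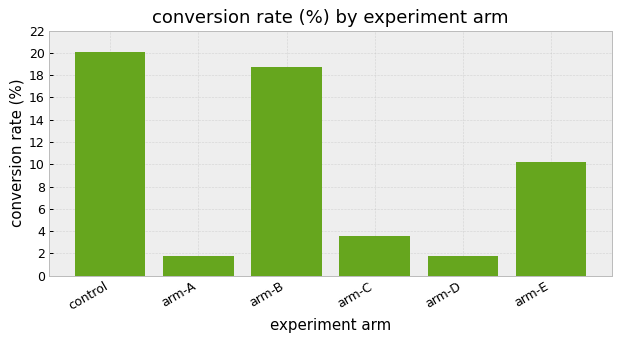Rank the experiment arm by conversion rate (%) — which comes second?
arm-B

Top 3: control ≈ 20, arm-B ≈ 18, arm-E ≈ 10.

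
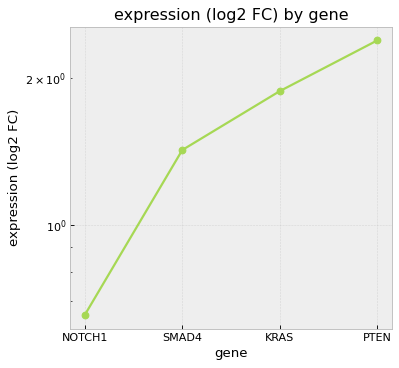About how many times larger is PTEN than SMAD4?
PTEN ≈ 2.4, SMAD4 ≈ 1.4; 2.4/1.4 ≈ 1.71.

≈ 1.71×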